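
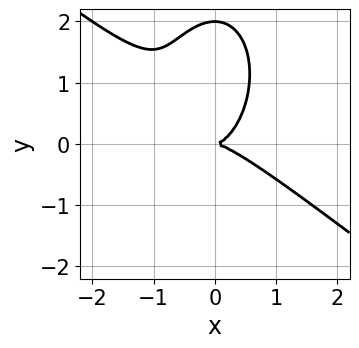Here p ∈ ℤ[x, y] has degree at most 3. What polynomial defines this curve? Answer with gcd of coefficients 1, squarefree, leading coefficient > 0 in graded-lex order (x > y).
First, the degree is 3 — a generic line meets the curve in up to 3 points.
Next, checking where it meets the axes: the y-axis gridline crossings are at y ∈ {0, 2}; it meets the x-axis at x = 0 (among the integer gridlines).
Finally, assembling these constraints gives the stated polynomial.

2*x^3 + 2*x^2*y + y^3 - 2*y^2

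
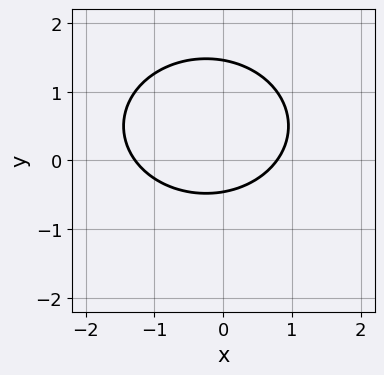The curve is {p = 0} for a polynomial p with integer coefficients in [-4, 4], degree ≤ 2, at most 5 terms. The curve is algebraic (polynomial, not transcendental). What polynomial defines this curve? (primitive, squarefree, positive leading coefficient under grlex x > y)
(a) The degree is 2 — no degree-1 curve has this shape.
(b) The integer polynomial consistent with all of this is the stated p.

2*x^2 + 3*y^2 + x - 3*y - 2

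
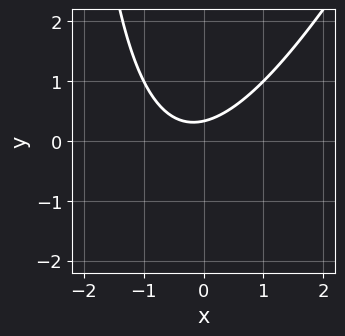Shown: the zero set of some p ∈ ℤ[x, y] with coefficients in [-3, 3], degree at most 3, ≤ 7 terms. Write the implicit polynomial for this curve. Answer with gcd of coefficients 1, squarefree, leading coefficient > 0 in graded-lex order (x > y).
deg p = 2. No degree-1 curve has this shape.
From the axis intercepts and sections: the curve avoids every integer x-axis point in the box.
The integer polynomial consistent with all of this is the stated p.

2*x^2 - x*y + x - 3*y + 1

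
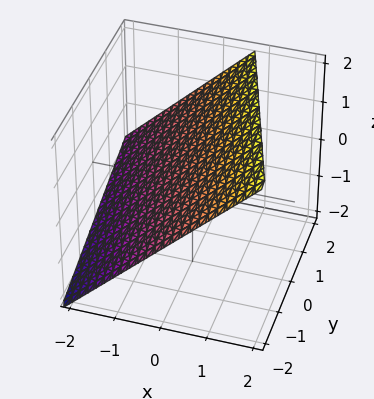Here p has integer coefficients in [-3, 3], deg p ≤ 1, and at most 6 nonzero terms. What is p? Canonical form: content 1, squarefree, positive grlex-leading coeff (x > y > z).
3*x + y - 3*z + 2

(a) The degree is 1 — every cross-section is a straight line — this is a plane.
(b) Reading off the gridlines: it crosses the y-axis at the gridline y = -2.
(c) Together with the visible shape, these determine p as stated.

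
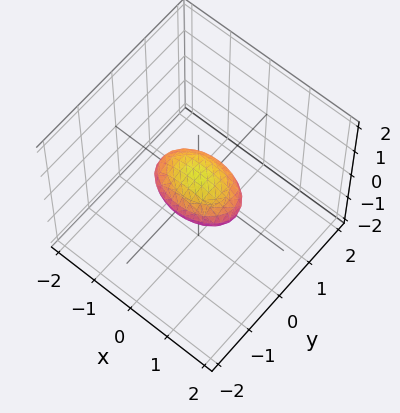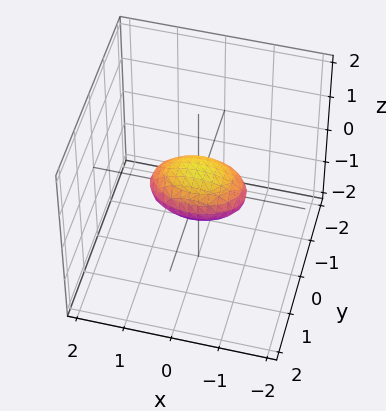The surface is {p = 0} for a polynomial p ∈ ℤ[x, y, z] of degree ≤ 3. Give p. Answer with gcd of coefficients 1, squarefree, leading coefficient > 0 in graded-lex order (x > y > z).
x^2 + 2*y^2 + 3*z^2 - 1

The degree is 2 — a closed, bounded, convex surface; a quadric.
Symmetries: the z ↦ −z reflection is a symmetry, so z appears only in even powers; mirror symmetry y ↦ −y ⇒ only even powers of y; mirror symmetry x ↦ −x ⇒ only even powers of x.
Against the integer gridlines: the x-axis gridline crossings are at x ∈ {-1, 1}.
Matching integer coefficients to the picture gives p.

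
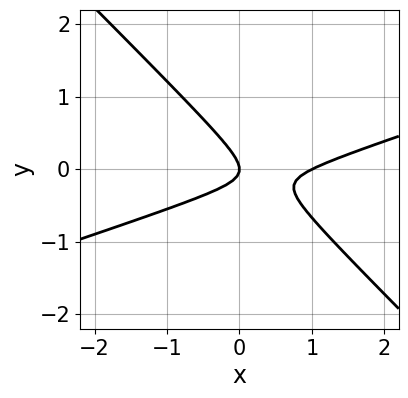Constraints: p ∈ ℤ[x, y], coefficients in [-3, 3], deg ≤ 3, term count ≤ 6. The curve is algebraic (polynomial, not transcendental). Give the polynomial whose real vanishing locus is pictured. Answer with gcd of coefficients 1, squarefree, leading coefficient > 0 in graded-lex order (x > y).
1. Degree: no degree-1 curve has this shape, so deg p = 2.
2. From the axis intercepts and sections: among the integer gridlines, it crosses the x-axis at x ∈ {0, 1}; it meets the y-axis at y = 0 (among the integer gridlines).
3. Fitting integer coefficients to these (and the overall shape) gives p.

x^2 - 2*x*y - 3*y^2 - x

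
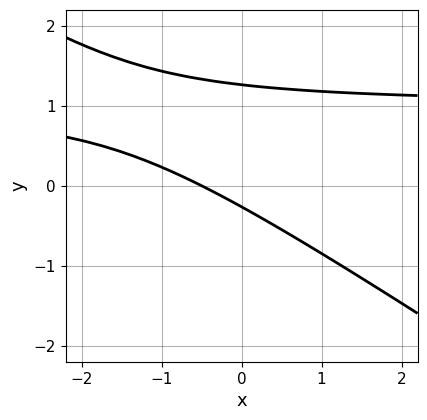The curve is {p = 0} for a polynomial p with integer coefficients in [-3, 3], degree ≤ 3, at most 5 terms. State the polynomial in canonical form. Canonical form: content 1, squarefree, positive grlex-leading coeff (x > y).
(a) Degree: the shape is more complex than any degree-1 curve, so deg p = 2.
(b) Putting this together gives p.

2*x*y + 3*y^2 - 2*x - 3*y - 1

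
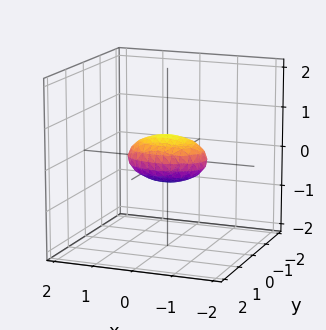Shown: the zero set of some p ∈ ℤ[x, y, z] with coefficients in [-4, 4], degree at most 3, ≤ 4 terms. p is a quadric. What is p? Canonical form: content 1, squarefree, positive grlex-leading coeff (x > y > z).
The degree is 2 — a closed, bounded, convex surface; a quadric.
Symmetries: it's symmetric under z → −z, forcing even powers of z; it's symmetric under x → −x, forcing even powers of x; mirror symmetry y ↦ −y ⇒ only even powers of y.
Observable constraints: among the integer gridlines, it crosses the x-axis at x ∈ {-1, 1}.
Assembling these constraints gives the stated polynomial.

x^2 + 2*y^2 + 3*z^2 - 1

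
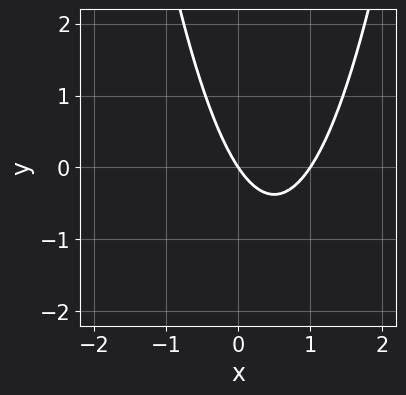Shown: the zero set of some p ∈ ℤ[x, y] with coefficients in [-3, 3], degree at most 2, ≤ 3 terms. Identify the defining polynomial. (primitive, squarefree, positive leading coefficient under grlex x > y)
3*x^2 - 3*x - 2*y

The degree is 2 — the shape is more complex than any degree-1 curve.
Checking where it meets the axes: one y-axis crossing is at y = 0; among the integer gridlines, it crosses the x-axis at x ∈ {0, 1}.
Matching integer coefficients to the picture gives p.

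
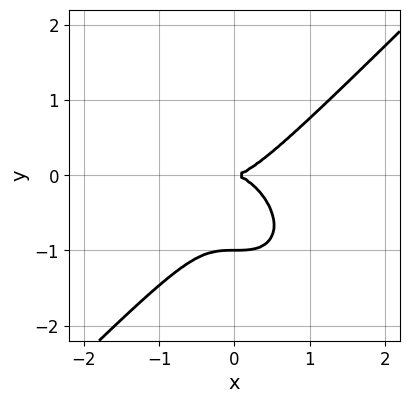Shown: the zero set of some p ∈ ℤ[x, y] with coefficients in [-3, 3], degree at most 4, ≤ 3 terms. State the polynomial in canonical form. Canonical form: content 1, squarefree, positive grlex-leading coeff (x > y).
x^3 - y^3 - y^2

Degree: the shape is more complex than any degree-2 curve, so deg p = 3.
Observable constraints: one x-axis crossing is at x = 0; the y-axis gridline crossings are at y ∈ {-1, 0}.
Assembling these constraints gives the stated polynomial.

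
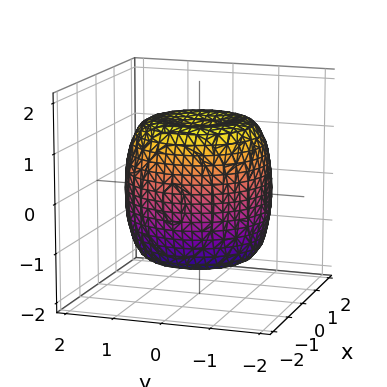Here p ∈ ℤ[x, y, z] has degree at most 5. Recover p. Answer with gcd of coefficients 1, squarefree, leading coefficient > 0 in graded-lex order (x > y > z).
First, the degree is 4 — the shape is more complex than any degree-3 surface.
Then, by symmetry, the z-axis is an axis of rotation, so x and y enter only as x² + y².
Next, reading off the gridlines: a circular section at z = 1 has radius between 1 and 2.
Finally, fitting integer coefficients to these (and the overall shape) gives p.

2*x^4 + 4*x^2*y^2 + 2*y^4 - 3*x^2 - 3*y^2 + 2*z^2 - 3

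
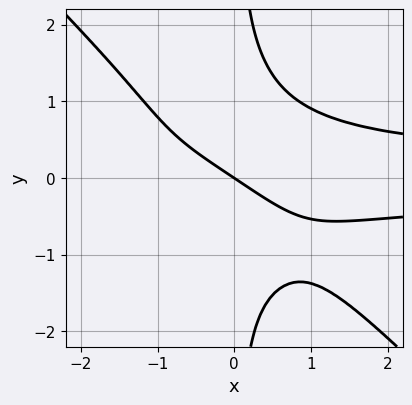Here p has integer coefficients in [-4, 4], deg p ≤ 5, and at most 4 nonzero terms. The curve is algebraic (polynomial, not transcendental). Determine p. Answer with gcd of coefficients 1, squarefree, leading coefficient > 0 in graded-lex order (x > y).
3*x^2*y^2 + 3*x*y^3 - 2*x - 3*y

First, degree: the shape is more complex than any degree-3 curve, so deg p = 4.
Next, checking where it meets the axes: it meets the y-axis at y = 0 (among the integer gridlines); one x-axis crossing is at x = 0.
Finally, the integer polynomial consistent with all of this is the stated p.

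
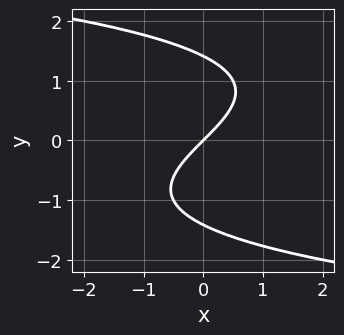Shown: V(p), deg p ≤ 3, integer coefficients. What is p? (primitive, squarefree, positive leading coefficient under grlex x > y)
The degree is 3 — a generic line meets the curve in up to 3 points.
Reading off the gridlines: it meets the x-axis at x = 0 (among the integer gridlines); it crosses the y-axis at the gridline y = 0.
Fitting integer coefficients to these (and the overall shape) gives p.

y^3 + 2*x - 2*y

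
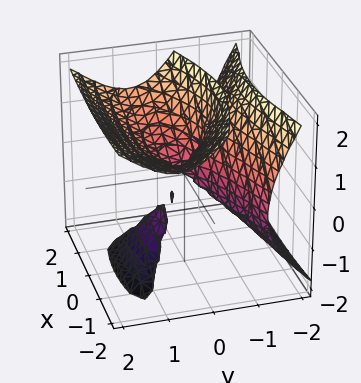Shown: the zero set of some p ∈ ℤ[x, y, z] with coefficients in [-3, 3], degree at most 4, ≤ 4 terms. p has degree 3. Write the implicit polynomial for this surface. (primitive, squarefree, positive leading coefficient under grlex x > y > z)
I count 2 distinct pieces.
Degree: the shape is more complex than any degree-2 surface, so deg p = 3.
Checking where it meets the axes: one z-axis crossing is at z = 0; one y-axis crossing is at y = 0; it meets the x-axis at x = 0 (among the integer gridlines).
Fitting integer coefficients to these (and the overall shape) gives p.

3*y^3 - 3*y*z^2 - z^3 + x^2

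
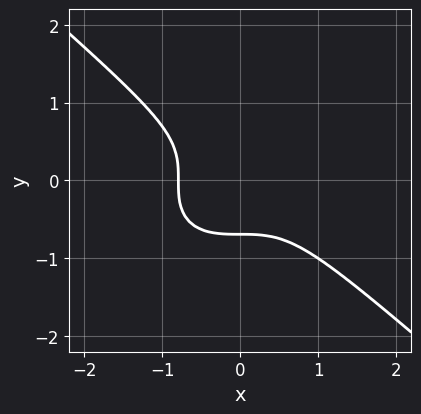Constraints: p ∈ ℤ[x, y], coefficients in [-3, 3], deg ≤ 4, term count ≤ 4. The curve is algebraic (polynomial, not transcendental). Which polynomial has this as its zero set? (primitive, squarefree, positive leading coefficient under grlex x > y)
(a) The degree is 3 — no degree-2 curve has this shape.
(b) The integer polynomial consistent with all of this is the stated p.

2*x^3 + 3*y^3 + 1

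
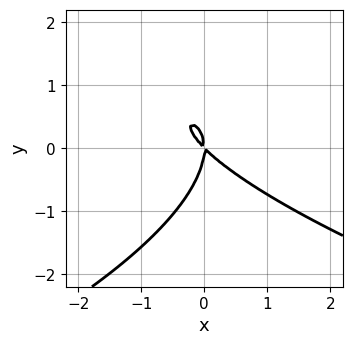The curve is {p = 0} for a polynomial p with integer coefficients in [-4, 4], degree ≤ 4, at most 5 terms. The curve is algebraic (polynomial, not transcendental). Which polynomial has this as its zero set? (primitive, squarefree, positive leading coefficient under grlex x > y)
1. The degree is 3 — the shape is more complex than any degree-2 curve.
2. Reading off the gridlines: one x-axis crossing is at x = 0; one y-axis crossing is at y = 0.
3. Solving for integer coefficients yields p as stated.

2*y^3 + 3*x^2 + 3*x*y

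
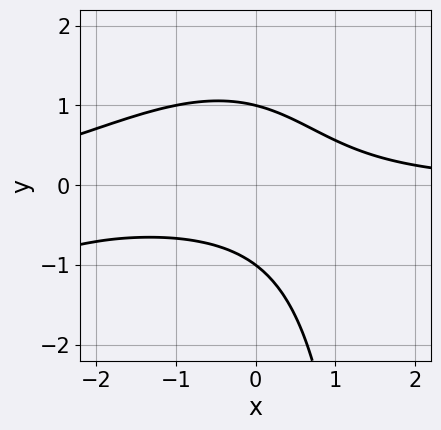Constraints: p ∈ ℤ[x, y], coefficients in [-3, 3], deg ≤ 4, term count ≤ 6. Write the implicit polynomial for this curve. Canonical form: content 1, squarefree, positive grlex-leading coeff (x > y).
x^2*y - x*y^2 + 2*x*y + 2*y^2 - 2

First, the degree is 3 — no degree-2 curve has this shape.
Then, from the visible intercepts: among the integer gridlines, it crosses the y-axis at y ∈ {-1, 1}; it misses every integer gridline on the x-axis.
Finally, together with the visible shape, these determine p as stated.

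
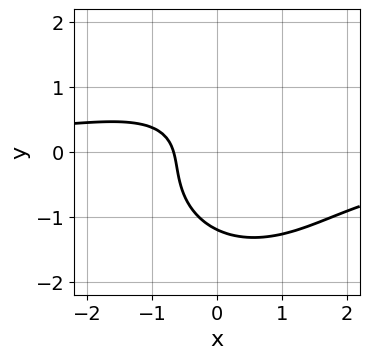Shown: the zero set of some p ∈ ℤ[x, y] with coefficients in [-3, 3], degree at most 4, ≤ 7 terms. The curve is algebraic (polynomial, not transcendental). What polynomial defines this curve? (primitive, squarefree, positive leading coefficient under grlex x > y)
(a) deg p = 3. No degree-2 curve has this shape.
(b) The integer polynomial consistent with all of this is the stated p.

2*x^2*y + 2*y^3 + y^2 + 3*x + 2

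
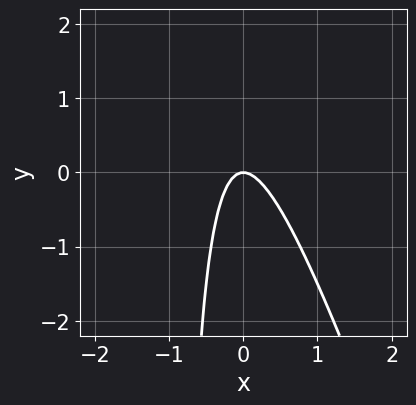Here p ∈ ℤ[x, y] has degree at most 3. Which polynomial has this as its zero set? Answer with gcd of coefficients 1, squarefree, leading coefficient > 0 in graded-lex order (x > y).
3*x^2 + x*y + y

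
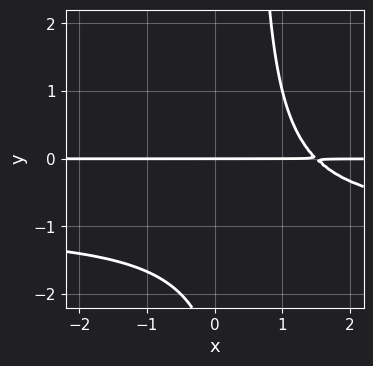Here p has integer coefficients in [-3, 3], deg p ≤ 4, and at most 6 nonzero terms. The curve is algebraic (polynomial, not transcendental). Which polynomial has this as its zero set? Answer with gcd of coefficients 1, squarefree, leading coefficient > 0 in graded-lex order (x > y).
2*x*y^2 + 2*x*y - y^2 - 3*y

1. Degree: a generic line meets the curve in up to 3 points, so deg p = 3.
2. Reading off the gridlines: every point of the x-axis in the box is on the curve; it meets the y-axis at y = 0 (among the integer gridlines).
3. Putting this together gives p.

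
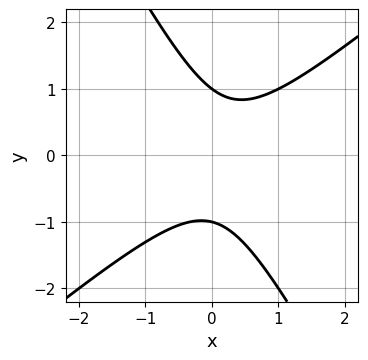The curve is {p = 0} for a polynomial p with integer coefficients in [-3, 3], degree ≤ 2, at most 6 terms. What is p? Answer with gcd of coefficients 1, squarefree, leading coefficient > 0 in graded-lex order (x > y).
3*x^2 - 2*x*y - 2*y^2 - x + 2

1. The degree is 2 — no degree-1 curve has this shape.
2. Observable constraints: it misses every integer gridline on the x-axis; among the integer gridlines, it crosses the y-axis at y ∈ {-1, 1}.
3. The integer polynomial consistent with all of this is the stated p.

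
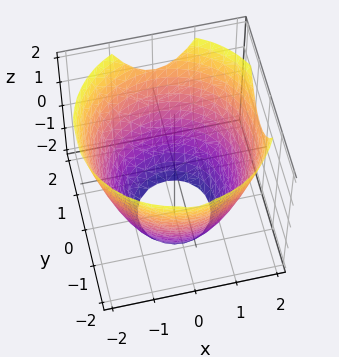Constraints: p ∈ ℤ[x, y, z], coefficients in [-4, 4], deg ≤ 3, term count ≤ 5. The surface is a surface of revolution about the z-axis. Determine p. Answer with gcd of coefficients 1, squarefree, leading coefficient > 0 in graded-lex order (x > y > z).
1. Degree: the shape is more complex than any degree-1 surface, so deg p = 2.
2. Symmetries: the z-axis is an axis of rotation, so x and y enter only as x² + y².
3. Against the integer gridlines: it misses every integer gridline on the z-axis; a circular section at z = -2 has radius exactly 1.
4. Fitting integer coefficients to these (and the overall shape) gives p.

x^2 + y^2 - z - 3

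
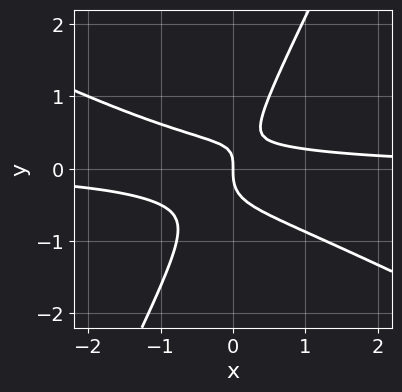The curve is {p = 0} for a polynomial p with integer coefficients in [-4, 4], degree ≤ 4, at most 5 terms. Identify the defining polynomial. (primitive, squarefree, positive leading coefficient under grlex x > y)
1. deg p = 3. A generic line meets the curve in up to 3 points.
2. Against the integer gridlines: one y-axis crossing is at y = 0; one x-axis crossing is at x = 0.
3. Putting this together gives p.

2*x^2*y + 3*x*y^2 - 2*y^3 + x*y - x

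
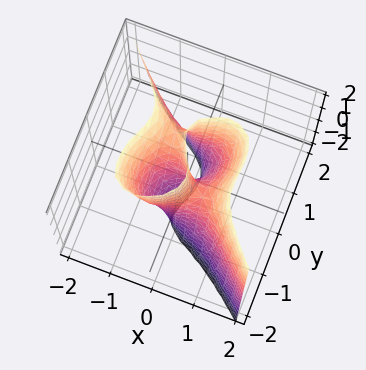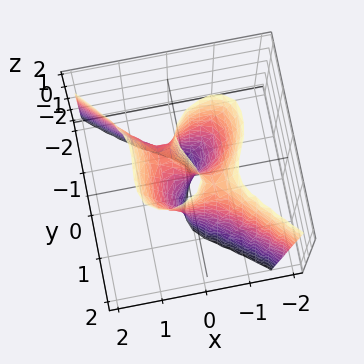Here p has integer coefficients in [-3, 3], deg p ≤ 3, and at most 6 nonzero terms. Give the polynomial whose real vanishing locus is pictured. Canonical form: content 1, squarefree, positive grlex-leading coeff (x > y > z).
3*x^3 + 3*y^3 + x*y - 2*x*z - 2*y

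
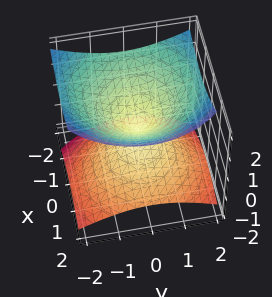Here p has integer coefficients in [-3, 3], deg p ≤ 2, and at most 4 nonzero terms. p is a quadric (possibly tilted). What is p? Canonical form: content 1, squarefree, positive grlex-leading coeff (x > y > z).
First, I count 2 distinct pieces. They look like related sheets of one shape, so recover p as a whole.
Then, deg p = 2. No degree-1 surface has this shape.
Then, observable constraints: it meets the x-axis at x = 0 (among the integer gridlines); it meets the y-axis at y = 0 (among the integer gridlines).
Finally, these observations pin down the coefficients.

x^2 + x*z + y^2 - 2*z^2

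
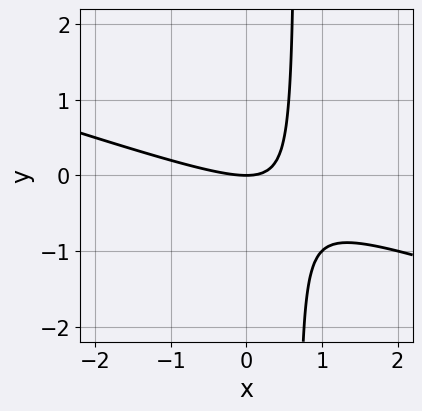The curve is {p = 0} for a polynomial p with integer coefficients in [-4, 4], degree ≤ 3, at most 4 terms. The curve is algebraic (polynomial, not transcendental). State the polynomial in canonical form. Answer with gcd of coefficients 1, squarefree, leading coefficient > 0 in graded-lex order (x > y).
Degree: no degree-1 curve has this shape, so deg p = 2.
Against the integer gridlines: it meets the y-axis at y = 0 (among the integer gridlines); it crosses the x-axis at the gridline x = 0.
Fitting integer coefficients to these (and the overall shape) gives p.

x^2 + 3*x*y - 2*y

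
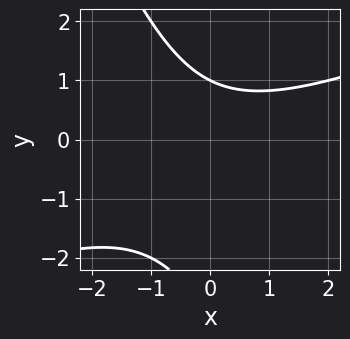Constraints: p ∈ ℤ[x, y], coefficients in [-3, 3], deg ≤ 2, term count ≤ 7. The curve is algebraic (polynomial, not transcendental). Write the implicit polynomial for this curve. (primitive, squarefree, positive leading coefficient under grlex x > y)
1. deg p = 2. The shape is more complex than any degree-1 curve.
2. Reading off the gridlines: one y-axis crossing is at y = 1; it misses every integer gridline on the x-axis.
3. Putting this together gives p.

x^2 - 2*x*y - y^2 - 2*y + 3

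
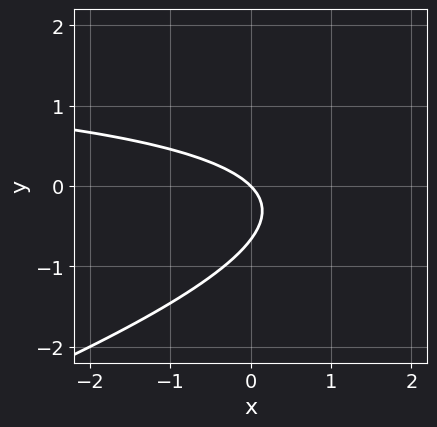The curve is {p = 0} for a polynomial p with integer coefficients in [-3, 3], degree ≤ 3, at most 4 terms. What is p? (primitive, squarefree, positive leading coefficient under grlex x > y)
x*y - 3*y^2 - 2*x - 2*y

The degree is 2 — a generic line meets the curve in up to 2 points.
Against the integer gridlines: one y-axis crossing is at y = 0; one x-axis crossing is at x = 0.
Fitting integer coefficients to these (and the overall shape) gives p.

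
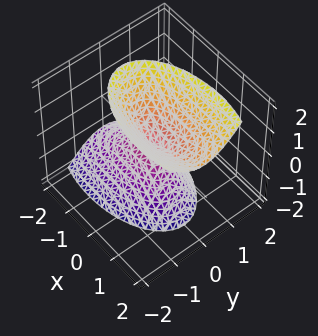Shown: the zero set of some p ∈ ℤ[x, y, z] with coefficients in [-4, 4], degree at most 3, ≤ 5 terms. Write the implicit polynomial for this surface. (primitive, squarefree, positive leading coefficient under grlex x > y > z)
First, the picture has 2 separate pieces.
Next, the degree is 2 — the shape is more complex than any degree-1 surface.
Then, observable constraints: it meets the y-axis at y = 0 (among the integer gridlines); it crosses the x-axis at the gridline x = 0.
Finally, together with the visible shape, these determine p as stated.

x^2 - x*z + 3*y^2 - z^2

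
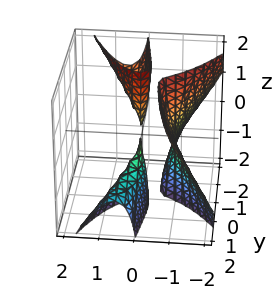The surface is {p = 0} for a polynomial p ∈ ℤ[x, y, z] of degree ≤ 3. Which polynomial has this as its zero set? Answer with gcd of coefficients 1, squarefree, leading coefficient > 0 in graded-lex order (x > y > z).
The picture has 3 separate pieces.
Degree: the shape is more complex than any degree-2 surface, so deg p = 3.
Against the integer gridlines: the visible z-axis segment lies entirely on the surface; one x-axis crossing is at x = -1.
Fitting integer coefficients to these (and the overall shape) gives p.

3*x^3 + 3*x*y*z + 3*x^2 + y^2 + y*z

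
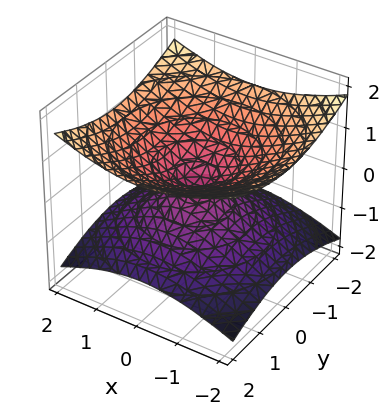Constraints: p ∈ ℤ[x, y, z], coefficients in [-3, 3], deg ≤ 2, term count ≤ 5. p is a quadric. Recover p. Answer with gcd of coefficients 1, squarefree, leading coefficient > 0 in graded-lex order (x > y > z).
x^2 + y^2 - 3*z^2

1. Degree: two nappes meeting at a single point; a quadric, so deg p = 2.
2. Symmetries: rotational symmetry about the z-axis ⇒ p depends on x, y only through x² + y²; mirror symmetry z ↦ −z ⇒ only even powers of z.
3. Against the integer gridlines: a circular section at z = -1 has radius between 1 and 2; one x-axis crossing is at x = 0; it meets the y-axis at y = 0 (among the integer gridlines); one z-axis crossing is at z = 0.
4. The integer polynomial consistent with all of this is the stated p.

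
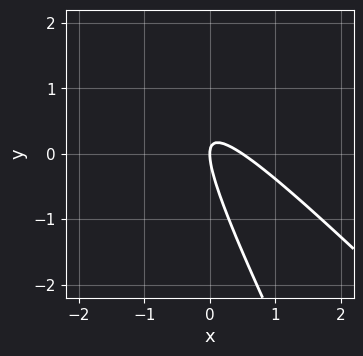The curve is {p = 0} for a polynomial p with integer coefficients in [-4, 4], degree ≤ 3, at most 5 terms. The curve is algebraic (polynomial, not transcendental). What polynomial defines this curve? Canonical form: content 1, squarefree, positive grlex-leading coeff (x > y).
2*x^2 + 3*x*y + y^2 - x

First, deg p = 2. A generic line meets the curve in up to 2 points.
Next, from the visible intercepts: it meets the y-axis at y = 0 (among the integer gridlines); one x-axis crossing is at x = 0.
Finally, matching integer coefficients to the picture gives p.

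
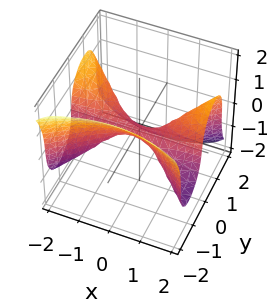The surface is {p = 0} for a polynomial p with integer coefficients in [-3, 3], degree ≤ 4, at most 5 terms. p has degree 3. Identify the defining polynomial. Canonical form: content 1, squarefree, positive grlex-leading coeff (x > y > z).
2*x^2*y - 3*y^3 - 2*z^3 - z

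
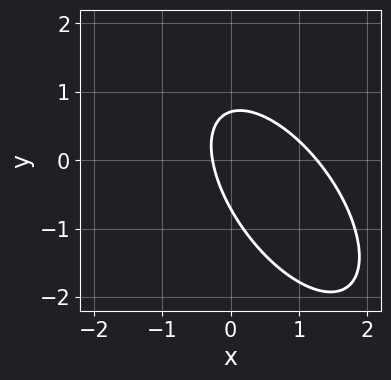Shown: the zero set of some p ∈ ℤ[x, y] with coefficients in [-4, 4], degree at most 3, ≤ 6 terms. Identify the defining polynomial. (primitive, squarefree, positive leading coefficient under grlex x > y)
First, deg p = 2.
Finally, solving for integer coefficients yields p as stated.

3*x^2 + 3*x*y + 2*y^2 - 3*x - 1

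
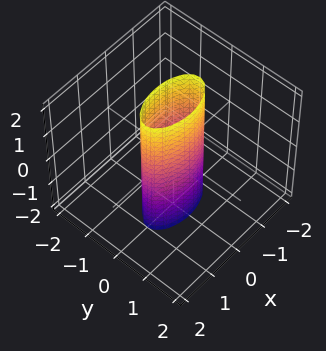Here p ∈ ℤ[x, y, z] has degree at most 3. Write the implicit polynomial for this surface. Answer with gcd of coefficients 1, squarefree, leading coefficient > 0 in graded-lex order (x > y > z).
x^2 + 3*y^2 - 1

(a) Degree: a cylinder; a quadric, so deg p = 2.
(b) Symmetries: it's symmetric under x → −x, forcing even powers of x; the z ↦ −z reflection is a symmetry, so z appears only in even powers; it's symmetric under y → −y, forcing even powers of y.
(c) Reading off the gridlines: among the integer gridlines, it crosses the x-axis at x ∈ {-1, 1}; it misses every integer gridline on the z-axis.
(d) Together with the visible shape, these determine p as stated.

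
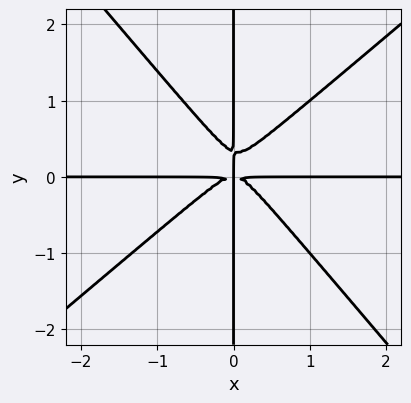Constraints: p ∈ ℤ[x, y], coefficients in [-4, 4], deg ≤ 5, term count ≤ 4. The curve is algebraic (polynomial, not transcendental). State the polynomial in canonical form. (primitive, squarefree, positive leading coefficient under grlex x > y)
(a) The degree is 4 — a generic line meets the curve in up to 4 points.
(b) Checking where it meets the axes: every point of the x-axis in the box is on the curve; every point of the y-axis in the box is on the curve.
(c) Assembling these constraints gives the stated polynomial.

3*x^3*y - x^2*y^2 - 3*x*y^3 + x*y^2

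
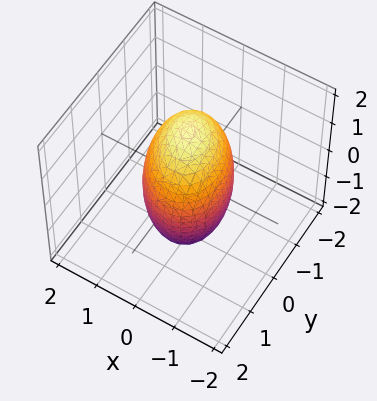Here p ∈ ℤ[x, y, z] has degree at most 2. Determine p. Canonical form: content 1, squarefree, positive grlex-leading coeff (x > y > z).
3*x^2 + x*y + 2*y^2 + z^2 - 3

1. The degree is 2 — the shape is more complex than any degree-1 surface.
2. From the visible intercepts: the x-axis gridline crossings are at x ∈ {-1, 1}.
3. The integer polynomial consistent with all of this is the stated p.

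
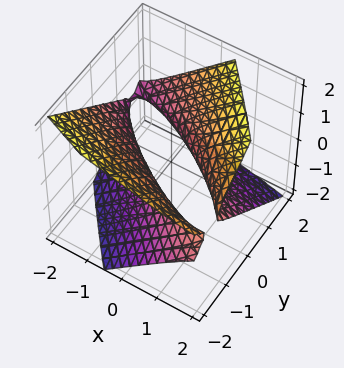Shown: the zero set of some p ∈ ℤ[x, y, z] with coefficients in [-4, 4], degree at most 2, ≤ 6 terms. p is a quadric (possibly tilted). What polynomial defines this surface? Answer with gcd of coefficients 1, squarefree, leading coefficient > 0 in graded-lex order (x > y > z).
x^2 + 3*x*y + 2*x*z + 2*y^2 - 3*z^2 - 1

deg p = 2. A generic line meets the surface in up to 2 points.
From the visible intercepts: the x-axis gridline crossings are at x ∈ {-1, 1}; the surface avoids every integer z-axis point in the box.
Fitting integer coefficients to these (and the overall shape) gives p.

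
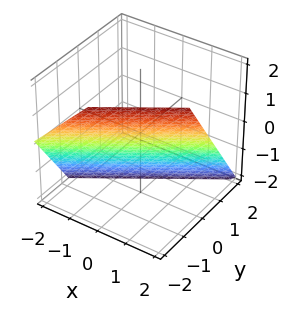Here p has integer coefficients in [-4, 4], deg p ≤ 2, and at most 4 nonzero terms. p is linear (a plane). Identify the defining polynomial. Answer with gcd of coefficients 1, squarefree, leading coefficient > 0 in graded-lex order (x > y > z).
2*x - 3*y - 2*z - 2

1. Degree: every cross-section is a straight line — this is a plane, so deg p = 1.
2. Observable constraints: one x-axis crossing is at x = 1; it crosses the z-axis at the gridline z = -1.
3. These observations pin down the coefficients.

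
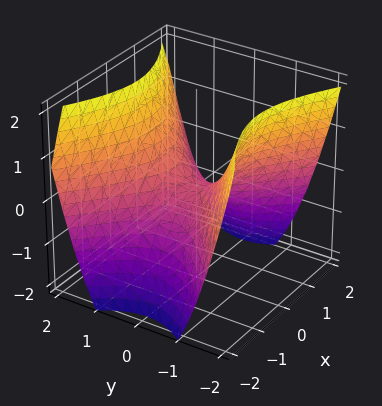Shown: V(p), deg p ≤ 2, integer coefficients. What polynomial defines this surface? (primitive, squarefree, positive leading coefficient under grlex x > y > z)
(a) deg p = 2.
(b) Symmetries: the y ↦ −y reflection is a symmetry, so y appears only in even powers; the x ↦ −x reflection is a symmetry, so x appears only in even powers.
(c) Reading off the gridlines: it crosses the z-axis at the gridline z = 0; one y-axis crossing is at y = 0; it crosses the x-axis at the gridline x = 0.
(d) The integer polynomial consistent with all of this is the stated p.

2*x^2 - 3*y^2 + 3*z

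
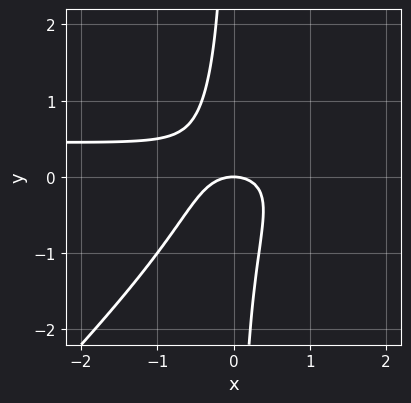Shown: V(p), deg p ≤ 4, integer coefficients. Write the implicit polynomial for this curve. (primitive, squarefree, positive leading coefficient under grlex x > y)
2*x^2*y - 2*x*y^2 - x^2 - y

First, deg p = 3.
Next, against the integer gridlines: one y-axis crossing is at y = 0; one x-axis crossing is at x = 0.
Finally, the integer polynomial consistent with all of this is the stated p.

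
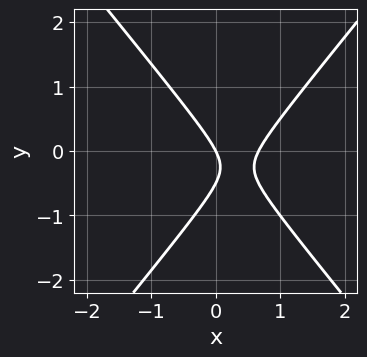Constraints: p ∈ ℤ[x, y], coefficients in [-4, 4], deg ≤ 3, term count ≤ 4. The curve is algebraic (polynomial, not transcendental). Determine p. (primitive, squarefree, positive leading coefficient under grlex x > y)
3*x^2 - 2*y^2 - 2*x - y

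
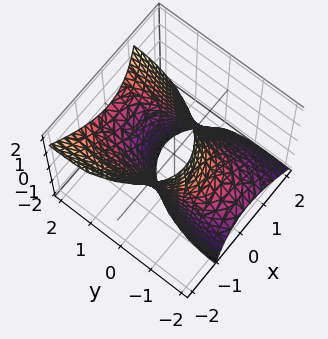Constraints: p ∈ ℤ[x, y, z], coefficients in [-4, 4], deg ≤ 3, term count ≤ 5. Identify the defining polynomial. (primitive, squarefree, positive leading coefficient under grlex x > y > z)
deg p = 2. No degree-1 surface has this shape.
Checking where it meets the axes: the surface avoids every integer z-axis point in the box; among the integer gridlines, it crosses the x-axis at x ∈ {-1, 1}.
The integer polynomial consistent with all of this is the stated p.

3*x^2 + 2*x*z + y^2 - 2*y*z - 3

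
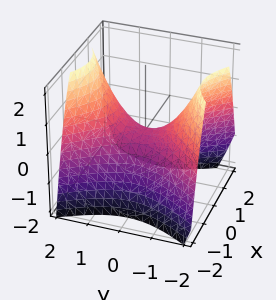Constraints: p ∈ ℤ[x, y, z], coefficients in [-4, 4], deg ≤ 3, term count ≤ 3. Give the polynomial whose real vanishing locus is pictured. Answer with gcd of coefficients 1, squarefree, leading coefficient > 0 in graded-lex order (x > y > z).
1. deg p = 2. A saddle surface; a quadric.
2. Symmetries: mirror symmetry x ↦ −x ⇒ only even powers of x; the y ↦ −y reflection is a symmetry, so y appears only in even powers.
3. Observable constraints: one y-axis crossing is at y = 0; it meets the x-axis at x = 0 (among the integer gridlines); one z-axis crossing is at z = 0.
4. Putting this together gives p.

3*x^2 - 2*y^2 + 3*z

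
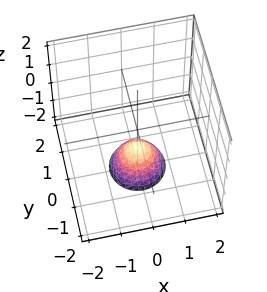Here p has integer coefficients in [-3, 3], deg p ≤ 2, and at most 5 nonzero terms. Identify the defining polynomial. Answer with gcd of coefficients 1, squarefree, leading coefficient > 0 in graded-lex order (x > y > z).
3*x^2 + 3*y^2 + 2*z + 2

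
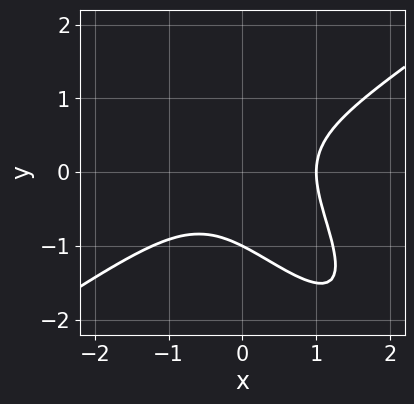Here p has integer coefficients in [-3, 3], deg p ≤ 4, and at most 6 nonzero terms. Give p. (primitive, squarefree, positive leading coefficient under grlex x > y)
2*x^3 - 3*x*y^2 - 2*y^3 - 2

1. The degree is 3 — no degree-2 curve has this shape.
2. Against the integer gridlines: one y-axis crossing is at y = -1; it meets the x-axis at x = 1 (among the integer gridlines).
3. Fitting integer coefficients to these (and the overall shape) gives p.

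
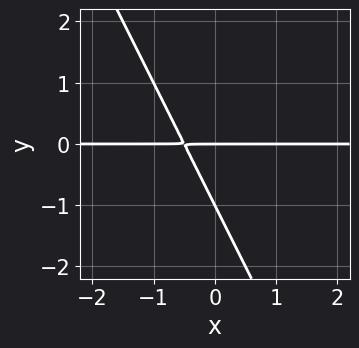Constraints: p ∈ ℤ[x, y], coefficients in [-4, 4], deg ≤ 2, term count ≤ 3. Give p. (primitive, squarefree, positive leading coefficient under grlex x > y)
deg p = 2.
Against the integer gridlines: every point of the x-axis in the box is on the curve; among the integer gridlines, it crosses the y-axis at y ∈ {-1, 0}.
Matching integer coefficients to the picture gives p.

2*x*y + y^2 + y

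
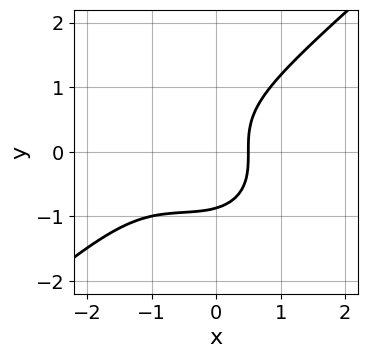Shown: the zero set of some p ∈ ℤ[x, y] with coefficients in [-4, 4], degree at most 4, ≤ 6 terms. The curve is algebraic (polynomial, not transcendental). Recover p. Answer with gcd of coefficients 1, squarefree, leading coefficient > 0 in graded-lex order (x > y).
First, the degree is 3 — a generic line meets the curve in up to 3 points.
Finally, solving for integer coefficients yields p as stated.

2*x^3 - 3*y^3 + 3*x^2 + 2*x - 2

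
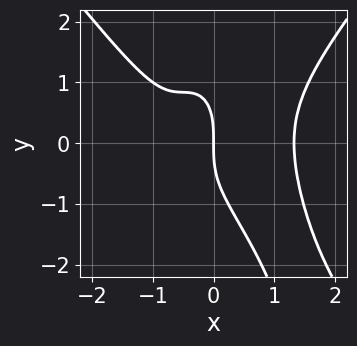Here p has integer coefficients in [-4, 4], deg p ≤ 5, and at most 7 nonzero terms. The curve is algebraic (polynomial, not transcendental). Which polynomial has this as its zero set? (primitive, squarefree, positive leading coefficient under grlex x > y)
3*x^4 - 2*x^2*y^2 - y^3 - 3*x^2 - 3*x

The degree is 4 — the shape is more complex than any degree-3 curve.
Against the integer gridlines: it crosses the y-axis at the gridline y = 0; it crosses the x-axis at the gridline x = 0.
Fitting integer coefficients to these (and the overall shape) gives p.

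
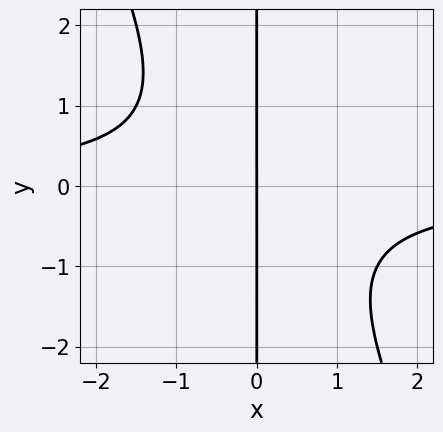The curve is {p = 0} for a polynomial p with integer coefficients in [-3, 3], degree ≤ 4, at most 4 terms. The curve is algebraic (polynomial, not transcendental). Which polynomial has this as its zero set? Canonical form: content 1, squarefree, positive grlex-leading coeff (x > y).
The degree is 3 — a generic line meets the curve in up to 3 points.
Against the integer gridlines: one x-axis crossing is at x = 0; every point of the y-axis in the box is on the curve.
These observations pin down the coefficients.

2*x^2*y + x*y^2 + 2*x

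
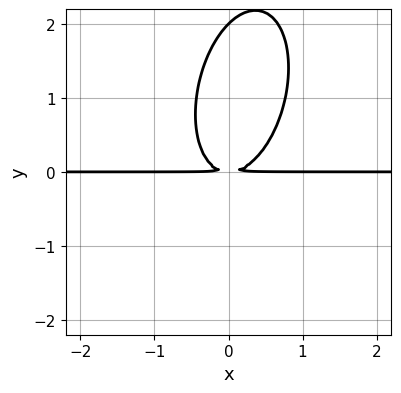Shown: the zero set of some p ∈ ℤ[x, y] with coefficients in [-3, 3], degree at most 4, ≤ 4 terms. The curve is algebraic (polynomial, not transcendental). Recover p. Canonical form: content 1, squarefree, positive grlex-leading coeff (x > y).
3*x^2*y - x*y^2 + y^3 - 2*y^2

First, deg p = 3. The shape is more complex than any degree-2 curve.
Then, reading off the gridlines: it meets the y-axis at y = 2 (among the integer gridlines); the visible x-axis segment lies entirely on the curve.
Finally, the integer polynomial consistent with all of this is the stated p.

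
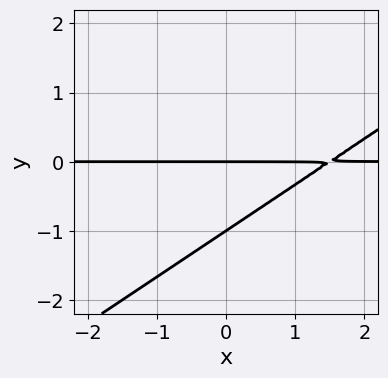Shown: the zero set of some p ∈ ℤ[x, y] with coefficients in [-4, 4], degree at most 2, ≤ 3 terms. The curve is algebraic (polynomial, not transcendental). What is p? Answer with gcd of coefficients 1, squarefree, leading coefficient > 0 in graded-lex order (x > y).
2*x*y - 3*y^2 - 3*y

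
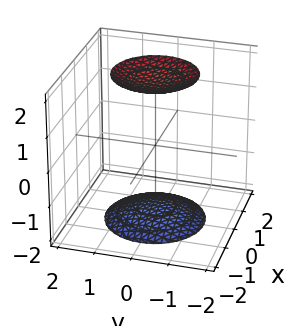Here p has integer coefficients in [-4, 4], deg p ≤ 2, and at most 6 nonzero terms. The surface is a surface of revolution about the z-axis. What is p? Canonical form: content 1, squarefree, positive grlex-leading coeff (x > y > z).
x^2 + y^2 - z^2 + 3

The picture has 2 separate pieces. They look like related sheets of one shape, so recover p as a whole.
Degree: a generic line meets the surface in up to 2 points, so deg p = 2.
By symmetry, every cross-section ⟂ z is a circle, so x, y appear only via x² + y².
From the visible intercepts: the surface avoids every integer y-axis point in the box; it misses every integer gridline on the x-axis; a circular section at z = -2 has radius exactly 1.
Fitting integer coefficients to these (and the overall shape) gives p.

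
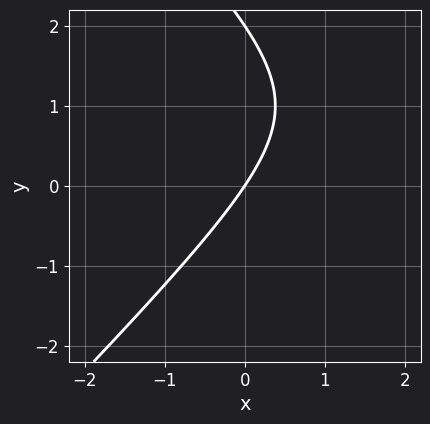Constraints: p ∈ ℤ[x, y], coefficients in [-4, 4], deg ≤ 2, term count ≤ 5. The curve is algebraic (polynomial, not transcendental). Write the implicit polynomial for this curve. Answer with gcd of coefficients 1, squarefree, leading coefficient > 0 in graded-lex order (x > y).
x^2 - y^2 - 3*x + 2*y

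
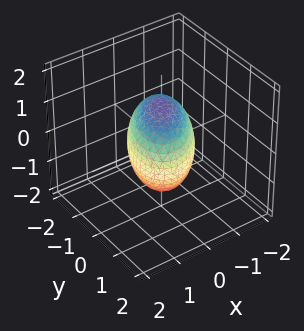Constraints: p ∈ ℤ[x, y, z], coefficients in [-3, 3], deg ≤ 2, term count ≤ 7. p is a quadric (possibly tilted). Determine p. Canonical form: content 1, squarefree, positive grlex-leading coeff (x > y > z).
3*x^2 - 2*x*y + 2*y^2 + 2*z^2 - 3

1. Degree: a generic line meets the surface in up to 2 points, so deg p = 2.
2. From the axis intercepts and sections: among the integer gridlines, it crosses the x-axis at x ∈ {-1, 1}.
3. Putting this together gives p.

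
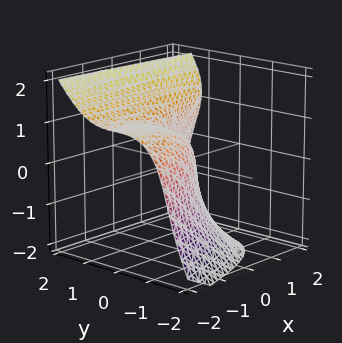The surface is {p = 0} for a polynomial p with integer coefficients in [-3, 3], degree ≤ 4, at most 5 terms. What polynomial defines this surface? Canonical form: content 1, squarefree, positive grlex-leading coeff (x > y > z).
Degree: a generic line meets the surface in up to 3 points, so deg p = 3.
From the axis intercepts and sections: one z-axis crossing is at z = 0; one y-axis crossing is at y = 0.
The integer polynomial consistent with all of this is the stated p.

2*y^3 - z^3 + 2*x*z - 3*x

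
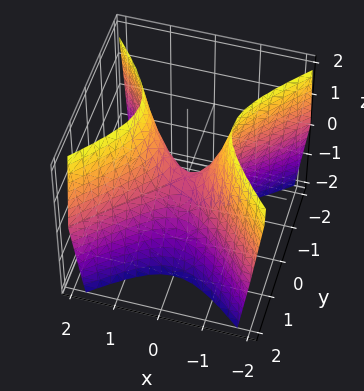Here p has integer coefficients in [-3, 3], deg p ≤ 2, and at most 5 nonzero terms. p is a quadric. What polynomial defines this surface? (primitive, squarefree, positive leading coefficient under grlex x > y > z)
(a) Degree: a saddle surface; a quadric, so deg p = 2.
(b) Symmetries: the y ↦ −y reflection is a symmetry, so y appears only in even powers; mirror symmetry x ↦ −x ⇒ only even powers of x.
(c) From the visible intercepts: it crosses the x-axis at the gridline x = 0; one z-axis crossing is at z = 0; it meets the y-axis at y = 0 (among the integer gridlines).
(d) Matching integer coefficients to the picture gives p.

2*x^2 - 2*y^2 - z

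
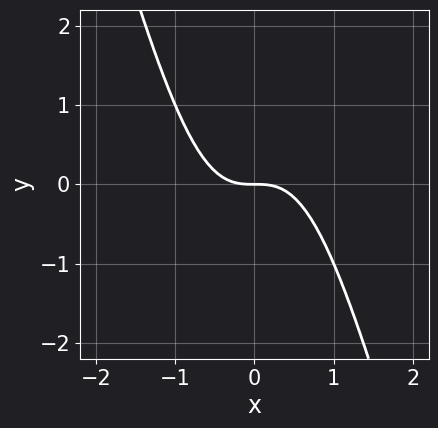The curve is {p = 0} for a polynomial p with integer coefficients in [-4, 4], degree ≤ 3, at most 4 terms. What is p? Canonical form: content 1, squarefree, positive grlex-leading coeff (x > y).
3*x^3 + x^2*y + 2*y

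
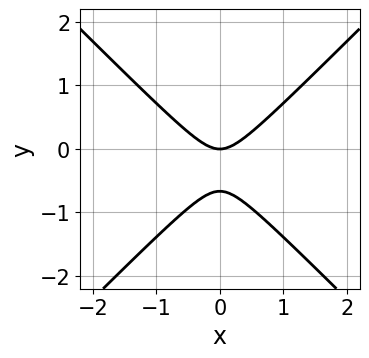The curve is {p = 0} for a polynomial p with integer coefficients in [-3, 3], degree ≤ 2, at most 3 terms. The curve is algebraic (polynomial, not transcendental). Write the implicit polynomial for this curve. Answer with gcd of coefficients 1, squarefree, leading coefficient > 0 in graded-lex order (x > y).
(a) The degree is 2 — a generic line meets the curve in up to 2 points.
(b) Symmetries: the x ↦ −x reflection is a symmetry, so x appears only in even powers.
(c) Against the integer gridlines: it crosses the y-axis at the gridline y = 0; it crosses the x-axis at the gridline x = 0.
(d) Together with the visible shape, these determine p as stated.

3*x^2 - 3*y^2 - 2*y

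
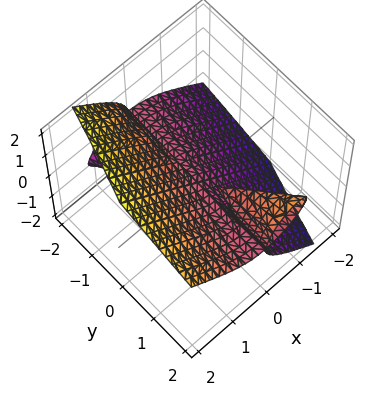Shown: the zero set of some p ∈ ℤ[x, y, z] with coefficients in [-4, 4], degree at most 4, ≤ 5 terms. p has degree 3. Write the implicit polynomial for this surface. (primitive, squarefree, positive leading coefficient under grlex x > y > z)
x^3 - x*y*z - z^3

First, there are 3 components. Treating them together as one polynomial.
Next, degree: a generic line meets the surface in up to 3 points, so deg p = 3.
Then, from the axis intercepts and sections: every point of the y-axis in the box is on the surface; it crosses the x-axis at the gridline x = 0; it crosses the z-axis at the gridline z = 0.
Finally, these observations pin down the coefficients.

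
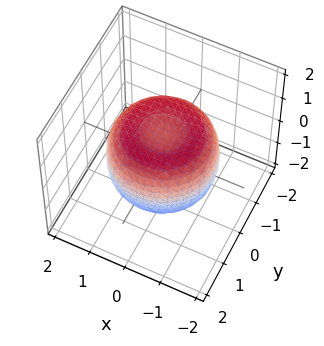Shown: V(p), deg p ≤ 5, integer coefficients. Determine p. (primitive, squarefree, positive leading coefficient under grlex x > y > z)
First, deg p = 4.
Then, symmetries: every cross-section ⟂ z is a circle, so x, y appear only via x² + y².
Next, checking where it meets the axes: a circular section at z = 1 has radius between 0 and 1.
Finally, matching integer coefficients to the picture gives p.

2*x^4 + 4*x^2*y^2 + 2*y^4 - 3*x^2 - 3*y^2 + 3*z^2 - 2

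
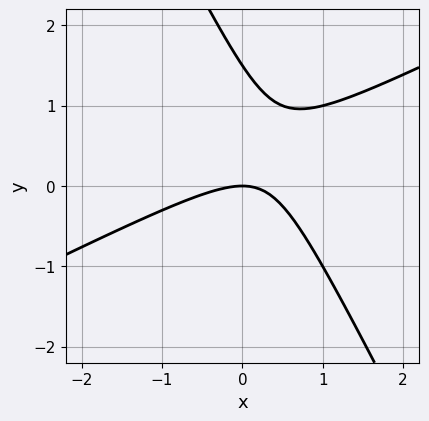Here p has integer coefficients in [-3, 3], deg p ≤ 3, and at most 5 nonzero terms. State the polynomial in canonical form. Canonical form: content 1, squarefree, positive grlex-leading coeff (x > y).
1. deg p = 2.
2. Reading off the gridlines: it crosses the x-axis at the gridline x = 0; one y-axis crossing is at y = 0.
3. Matching integer coefficients to the picture gives p.

2*x^2 - 3*x*y - 2*y^2 + 3*y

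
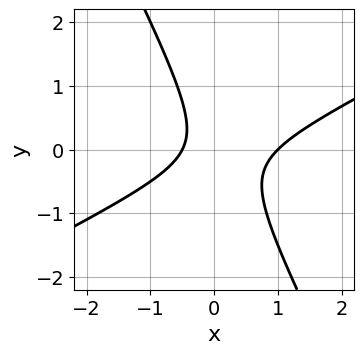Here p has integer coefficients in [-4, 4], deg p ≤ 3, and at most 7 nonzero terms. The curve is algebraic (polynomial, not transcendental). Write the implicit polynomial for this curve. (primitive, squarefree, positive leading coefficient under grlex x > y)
(a) Degree: no degree-1 curve has this shape, so deg p = 2.
(b) Reading off the gridlines: no y-intercept at any integer in the box; it crosses the x-axis at the gridline x = 1.
(c) Putting this together gives p.

2*x^2 - 3*x*y - 2*y^2 - x - 1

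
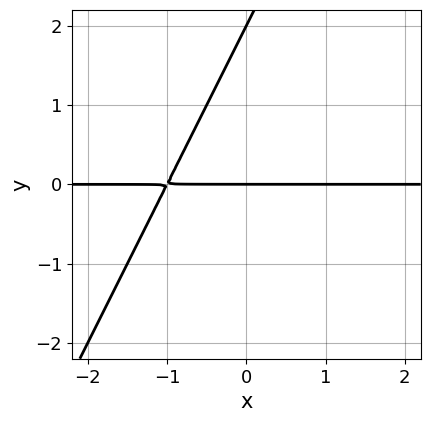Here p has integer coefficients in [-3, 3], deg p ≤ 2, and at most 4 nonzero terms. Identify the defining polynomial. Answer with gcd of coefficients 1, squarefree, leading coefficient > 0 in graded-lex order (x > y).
2*x*y - y^2 + 2*y

deg p = 2. No degree-1 curve has this shape.
From the visible intercepts: the visible x-axis segment lies entirely on the curve; among the integer gridlines, it crosses the y-axis at y ∈ {0, 2}.
Putting this together gives p.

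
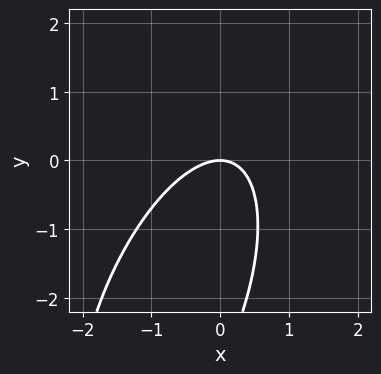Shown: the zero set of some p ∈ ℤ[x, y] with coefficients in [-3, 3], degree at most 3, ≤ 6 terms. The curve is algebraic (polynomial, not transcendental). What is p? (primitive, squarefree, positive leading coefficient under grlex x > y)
3*x^2 - 2*x*y + y^2 + 3*y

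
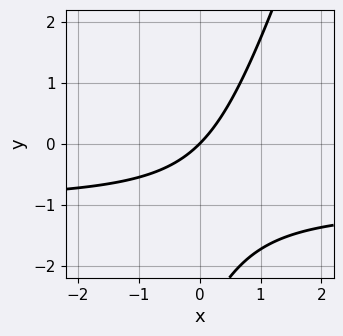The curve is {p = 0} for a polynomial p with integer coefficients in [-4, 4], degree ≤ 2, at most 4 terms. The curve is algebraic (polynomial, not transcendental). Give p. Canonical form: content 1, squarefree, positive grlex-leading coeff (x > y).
deg p = 2.
Reading off the gridlines: it meets the x-axis at x = 0 (among the integer gridlines); one y-axis crossing is at y = 0.
Matching integer coefficients to the picture gives p.

3*x*y - y^2 + 3*x - 3*y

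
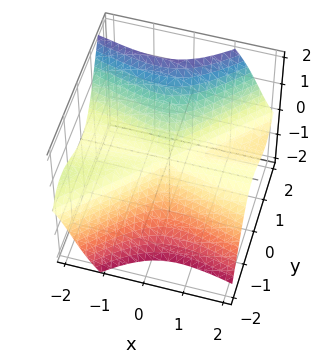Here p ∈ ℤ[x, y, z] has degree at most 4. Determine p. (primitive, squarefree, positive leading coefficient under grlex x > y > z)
Degree: a generic line meets the surface in up to 3 points, so deg p = 3.
From the visible intercepts: it crosses the z-axis at the gridline z = 0; every point of the x-axis in the box is on the surface; one y-axis crossing is at y = 0.
These observations pin down the coefficients.

2*x^2*z + 3*x*y^2 - 3*y^3 + z^3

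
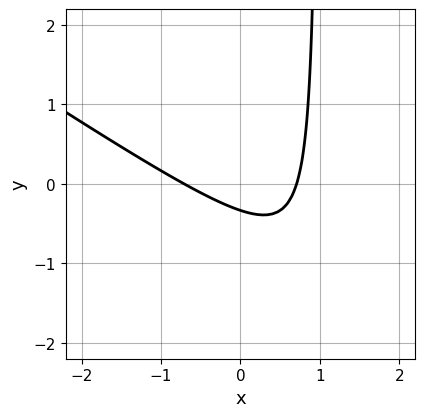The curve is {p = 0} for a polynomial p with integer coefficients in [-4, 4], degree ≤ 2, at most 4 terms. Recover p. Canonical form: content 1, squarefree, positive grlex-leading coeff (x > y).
2*x^2 + 3*x*y - 3*y - 1

deg p = 2.
Putting this together gives p.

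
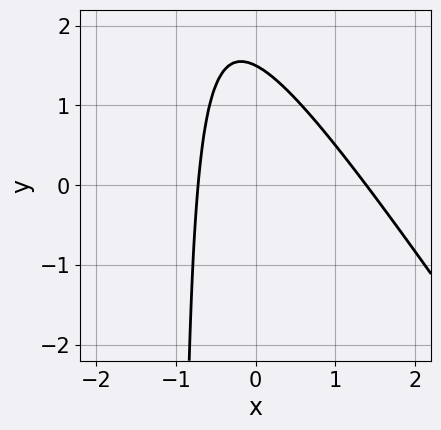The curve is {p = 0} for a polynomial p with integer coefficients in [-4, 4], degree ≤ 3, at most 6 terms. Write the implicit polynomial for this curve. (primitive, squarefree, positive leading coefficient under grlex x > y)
1. deg p = 2.
2. Solving for integer coefficients yields p as stated.

3*x^2 + 2*x*y - 2*x + 2*y - 3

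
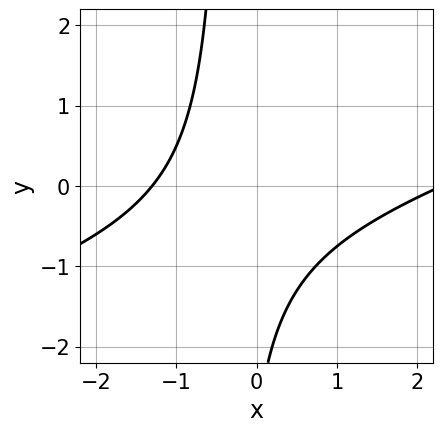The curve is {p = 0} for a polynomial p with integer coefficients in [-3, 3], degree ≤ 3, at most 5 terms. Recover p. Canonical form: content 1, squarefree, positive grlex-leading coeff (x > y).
First, deg p = 2. A generic line meets the curve in up to 2 points.
Next, checking where it meets the axes: no y-intercept at any integer in the box.
Finally, together with the visible shape, these determine p as stated.

x^2 - 3*x*y - x - y - 3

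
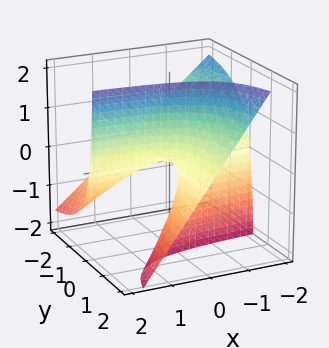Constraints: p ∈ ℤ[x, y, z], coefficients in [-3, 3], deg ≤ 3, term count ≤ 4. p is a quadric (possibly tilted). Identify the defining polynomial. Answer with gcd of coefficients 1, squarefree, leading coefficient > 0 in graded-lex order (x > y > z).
1. deg p = 2. No degree-1 surface has this shape.
2. Reading off the gridlines: the visible y-axis segment lies entirely on the surface; it meets the z-axis at z = 0 (among the integer gridlines); every point of the x-axis in the box is on the surface.
3. The integer polynomial consistent with all of this is the stated p.

2*x*y + 2*y*z - z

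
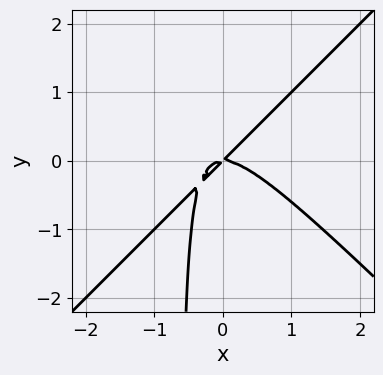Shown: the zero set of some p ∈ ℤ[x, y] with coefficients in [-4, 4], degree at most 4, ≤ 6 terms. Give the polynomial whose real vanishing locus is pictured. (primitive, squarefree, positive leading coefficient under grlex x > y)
3*x^3 - 3*x*y^2 + 2*x*y - 2*y^2

The degree is 3 — no degree-2 curve has this shape.
From the axis intercepts and sections: it meets the y-axis at y = 0 (among the integer gridlines); it crosses the x-axis at the gridline x = 0.
Fitting integer coefficients to these (and the overall shape) gives p.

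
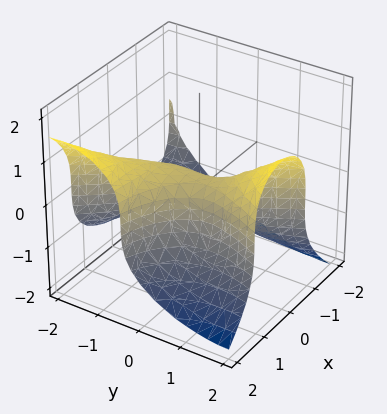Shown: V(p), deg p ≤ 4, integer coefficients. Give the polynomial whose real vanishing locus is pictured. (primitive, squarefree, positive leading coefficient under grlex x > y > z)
3*x^2*y - y^3 + 3*z^3 + 3*x^2 - 3*x

(a) The degree is 3 — a generic line meets the surface in up to 3 points.
(b) Reading off the gridlines: among the integer gridlines, it crosses the x-axis at x ∈ {0, 1}; it crosses the y-axis at the gridline y = 0; it meets the z-axis at z = 0 (among the integer gridlines).
(c) Together with the visible shape, these determine p as stated.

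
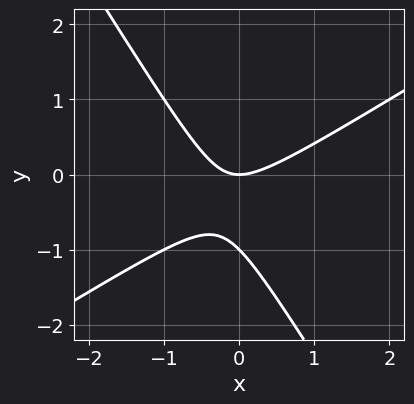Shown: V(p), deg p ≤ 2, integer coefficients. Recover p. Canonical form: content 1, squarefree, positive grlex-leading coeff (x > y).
x^2 - x*y - y^2 - y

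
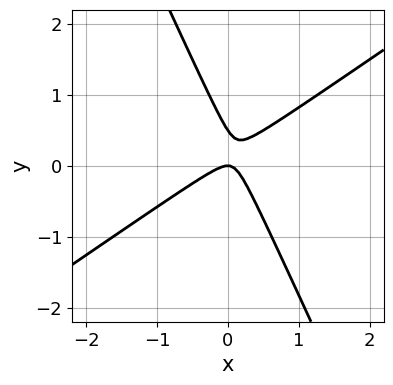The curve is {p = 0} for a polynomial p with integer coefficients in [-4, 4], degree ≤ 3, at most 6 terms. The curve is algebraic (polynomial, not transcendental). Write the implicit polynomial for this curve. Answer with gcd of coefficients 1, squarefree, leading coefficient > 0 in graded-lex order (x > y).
3*x^2 - 3*x*y - 2*y^2 + y

First, the degree is 2 — no degree-1 curve has this shape.
Then, from the axis intercepts and sections: one x-axis crossing is at x = 0; it crosses the y-axis at the gridline y = 0.
Finally, putting this together gives p.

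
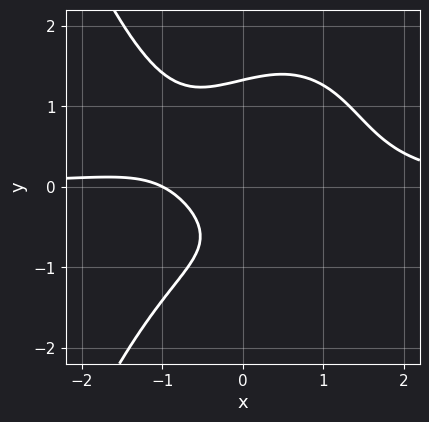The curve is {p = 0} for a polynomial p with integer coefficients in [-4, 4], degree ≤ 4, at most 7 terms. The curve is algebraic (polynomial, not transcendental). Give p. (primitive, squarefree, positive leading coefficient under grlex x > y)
x^3*y + y^3 - x - y - 1

(a) The degree is 4 — a generic line meets the curve in up to 4 points.
(b) Reading off the gridlines: one x-axis crossing is at x = -1.
(c) Putting this together gives p.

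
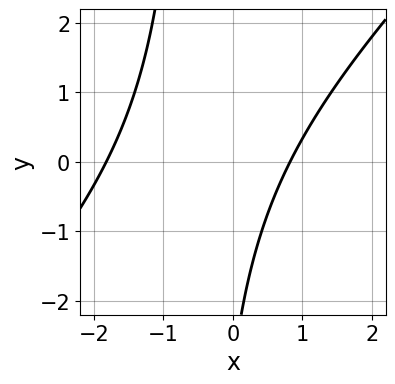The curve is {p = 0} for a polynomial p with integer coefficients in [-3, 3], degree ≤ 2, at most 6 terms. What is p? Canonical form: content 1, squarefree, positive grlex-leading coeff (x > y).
2*x^2 - 2*x*y + 2*x - y - 3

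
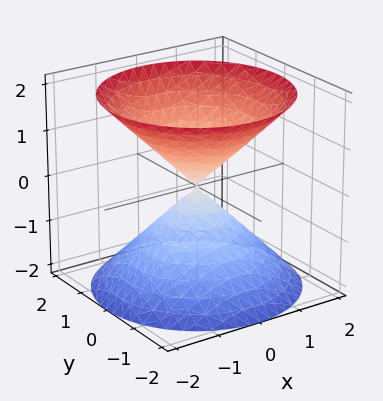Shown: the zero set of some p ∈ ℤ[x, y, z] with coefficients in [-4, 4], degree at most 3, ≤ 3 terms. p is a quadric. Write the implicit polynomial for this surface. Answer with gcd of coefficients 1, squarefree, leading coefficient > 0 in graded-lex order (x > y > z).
There are 2 components.
Degree: a double cone through the origin; a quadric, so deg p = 2.
Symmetries: it's symmetric under z → −z, forcing even powers of z; the z-axis is an axis of rotation, so x and y enter only as x² + y².
Checking where it meets the axes: it meets the y-axis at y = 0 (among the integer gridlines); one z-axis crossing is at z = 0; a circular section at z = -1 has radius exactly 1; one x-axis crossing is at x = 0.
Together with the visible shape, these determine p as stated.

x^2 + y^2 - z^2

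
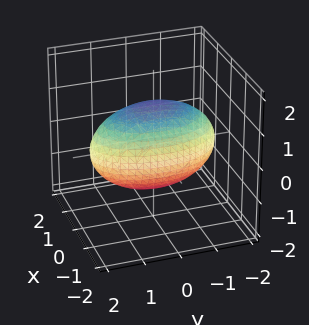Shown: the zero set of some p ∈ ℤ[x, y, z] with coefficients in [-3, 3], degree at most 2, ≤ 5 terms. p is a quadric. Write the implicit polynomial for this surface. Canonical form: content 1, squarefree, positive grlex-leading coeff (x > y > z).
First, deg p = 2.
Then, symmetries: it's symmetric under y → −y, forcing even powers of y; mirror symmetry z ↦ −z ⇒ only even powers of z; the x ↦ −x reflection is a symmetry, so x appears only in even powers.
Next, from the axis intercepts and sections: the x-axis gridline crossings are at x ∈ {-1, 1}.
Finally, putting this together gives p.

3*x^2 + y^2 + 2*z^2 - 3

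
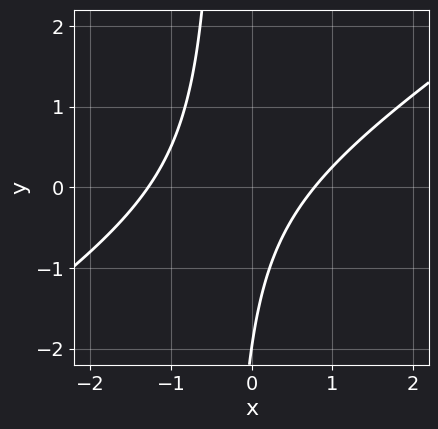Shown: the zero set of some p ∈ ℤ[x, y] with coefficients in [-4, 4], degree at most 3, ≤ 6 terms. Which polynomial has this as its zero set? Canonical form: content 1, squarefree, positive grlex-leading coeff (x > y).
1. Degree: no degree-1 curve has this shape, so deg p = 2.
2. Observable constraints: it crosses the y-axis at the gridline y = -2.
3. Fitting integer coefficients to these (and the overall shape) gives p.

2*x^2 - 3*x*y + x - y - 2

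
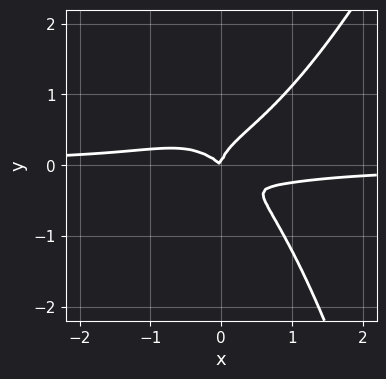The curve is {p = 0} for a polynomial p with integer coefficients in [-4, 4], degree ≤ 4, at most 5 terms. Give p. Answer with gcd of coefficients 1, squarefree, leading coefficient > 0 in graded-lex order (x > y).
3*x^3*y - x^2*y^2 - 3*y^3 + x^2 + x*y

First, deg p = 4.
Then, from the axis intercepts and sections: it crosses the y-axis at the gridline y = 0; one x-axis crossing is at x = 0.
Finally, solving for integer coefficients yields p as stated.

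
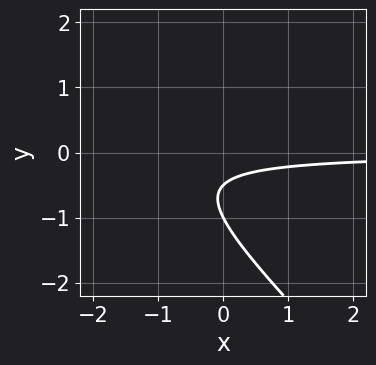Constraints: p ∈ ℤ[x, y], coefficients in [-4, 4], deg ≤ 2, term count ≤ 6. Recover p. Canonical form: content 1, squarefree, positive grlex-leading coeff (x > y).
The degree is 2 — the shape is more complex than any degree-1 curve.
From the axis intercepts and sections: it meets the y-axis at y = -1 (among the integer gridlines); the curve avoids every integer x-axis point in the box.
Together with the visible shape, these determine p as stated.

2*x*y + 2*y^2 + 3*y + 1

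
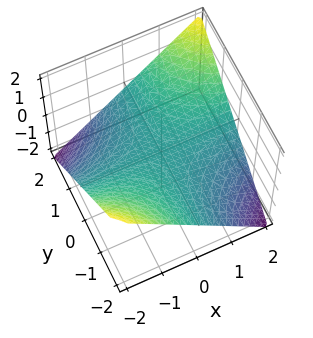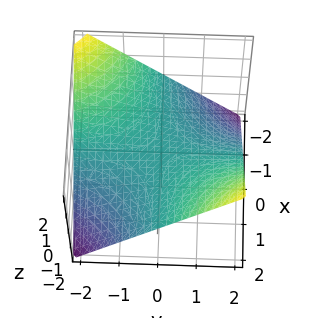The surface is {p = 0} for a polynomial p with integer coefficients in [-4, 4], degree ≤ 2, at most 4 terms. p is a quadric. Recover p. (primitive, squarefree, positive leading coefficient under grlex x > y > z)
x*y - 2*z

(a) deg p = 2.
(b) Reading off the gridlines: it crosses the z-axis at the gridline z = 0; every point of the x-axis in the box is on the surface.
(c) Solving for integer coefficients yields p as stated.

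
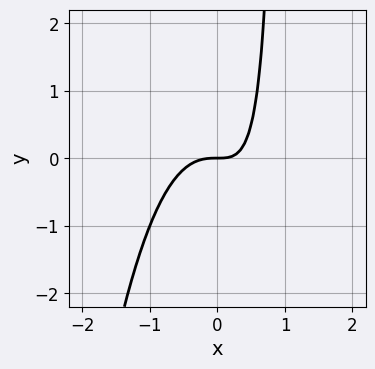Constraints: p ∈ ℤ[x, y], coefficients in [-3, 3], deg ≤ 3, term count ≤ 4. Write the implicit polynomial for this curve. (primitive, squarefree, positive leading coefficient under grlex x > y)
2*x^3 + x*y - y

The degree is 3 — no degree-2 curve has this shape.
From the visible intercepts: it crosses the x-axis at the gridline x = 0; it meets the y-axis at y = 0 (among the integer gridlines).
Putting this together gives p.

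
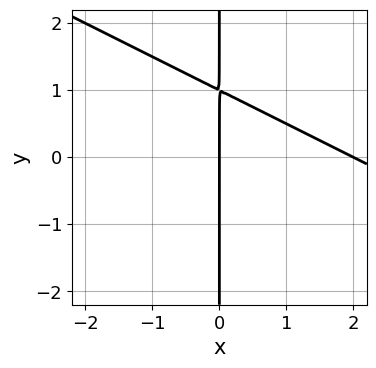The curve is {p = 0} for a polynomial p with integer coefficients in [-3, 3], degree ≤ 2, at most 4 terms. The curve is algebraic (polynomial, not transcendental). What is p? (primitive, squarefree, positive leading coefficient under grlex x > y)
(a) deg p = 2. A generic line meets the curve in up to 2 points.
(b) Against the integer gridlines: among the integer gridlines, it crosses the x-axis at x ∈ {0, 2}; every point of the y-axis in the box is on the curve.
(c) Solving for integer coefficients yields p as stated.

x^2 + 2*x*y - 2*x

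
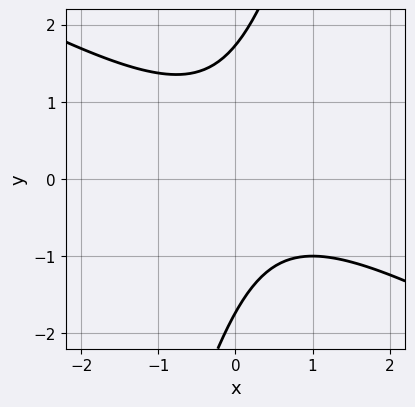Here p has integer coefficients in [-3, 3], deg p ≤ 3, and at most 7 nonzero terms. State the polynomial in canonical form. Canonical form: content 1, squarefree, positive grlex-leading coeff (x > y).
(a) deg p = 2. The shape is more complex than any degree-1 curve.
(b) From the axis intercepts and sections: it misses every integer gridline on the x-axis.
(c) Assembling these constraints gives the stated polynomial.

2*x^2 + 3*x*y - y^2 - x + 3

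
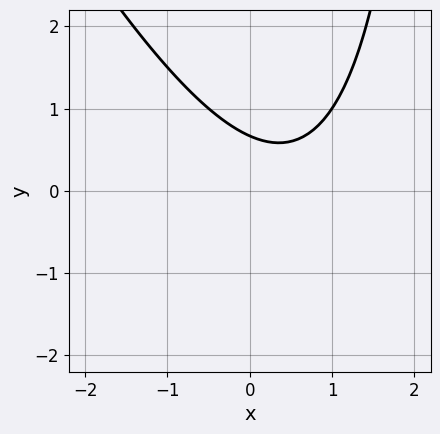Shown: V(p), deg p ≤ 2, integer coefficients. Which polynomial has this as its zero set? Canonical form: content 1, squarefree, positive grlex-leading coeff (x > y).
2*x^2 + x*y - 2*x - 3*y + 2

First, the degree is 2 — a generic line meets the curve in up to 2 points.
Next, reading off the gridlines: no x-intercept at any integer in the box.
Finally, matching integer coefficients to the picture gives p.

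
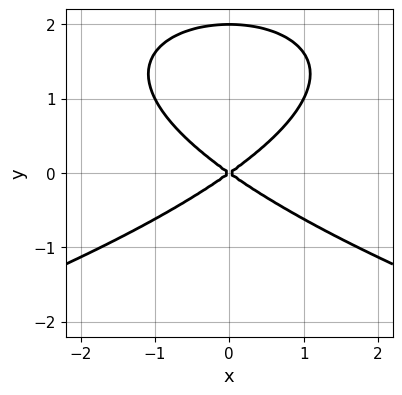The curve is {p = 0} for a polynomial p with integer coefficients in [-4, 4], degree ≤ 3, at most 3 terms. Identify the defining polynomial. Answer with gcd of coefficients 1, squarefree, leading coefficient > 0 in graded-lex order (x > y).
First, deg p = 3. No degree-2 curve has this shape.
Then, symmetries: the x ↦ −x reflection is a symmetry, so x appears only in even powers.
Next, reading off the gridlines: it crosses the x-axis at the gridline x = 0; the y-axis gridline crossings are at y ∈ {0, 2}.
Finally, fitting integer coefficients to these (and the overall shape) gives p.

y^3 + x^2 - 2*y^2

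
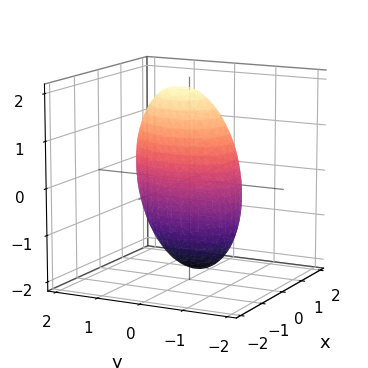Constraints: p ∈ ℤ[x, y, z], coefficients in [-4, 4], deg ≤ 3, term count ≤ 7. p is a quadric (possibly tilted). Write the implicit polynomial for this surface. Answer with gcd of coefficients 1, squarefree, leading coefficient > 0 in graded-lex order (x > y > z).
(a) deg p = 2.
(b) From the axis intercepts and sections: among the integer gridlines, it crosses the x-axis at x ∈ {-1, 1}.
(c) These observations pin down the coefficients.

3*x^2 - x*y + 2*x*z + 2*y^2 + z^2 - 3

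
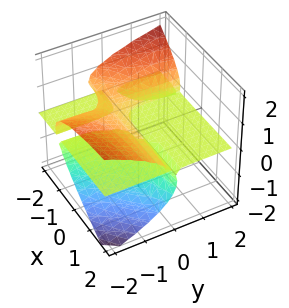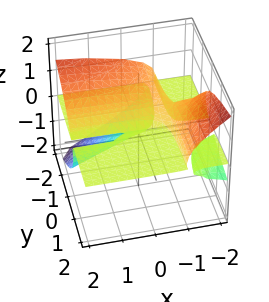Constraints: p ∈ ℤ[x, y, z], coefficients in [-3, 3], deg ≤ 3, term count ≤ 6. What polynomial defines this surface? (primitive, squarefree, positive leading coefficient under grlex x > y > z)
There are 2 components.
Degree: the shape is more complex than any degree-2 surface, so deg p = 3.
Against the integer gridlines: it crosses the z-axis at the gridline z = 0; every point of the x-axis in the box is on the surface; the visible y-axis segment lies entirely on the surface.
Solving for integer coefficients yields p as stated.

x*y*z + x*z^2 + 2*z^3 + y*z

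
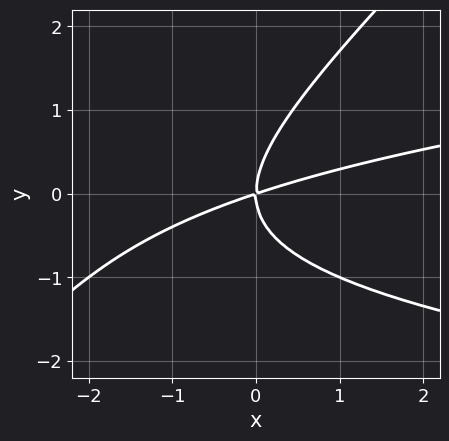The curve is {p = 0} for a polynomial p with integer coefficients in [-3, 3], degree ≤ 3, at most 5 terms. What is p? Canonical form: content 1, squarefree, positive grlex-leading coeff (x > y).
(a) The degree is 3 — a generic line meets the curve in up to 3 points.
(b) Observable constraints: it crosses the x-axis at the gridline x = 0; it meets the y-axis at y = 0 (among the integer gridlines).
(c) Putting this together gives p.

2*x*y^2 - 2*y^3 - x^2 + 3*x*y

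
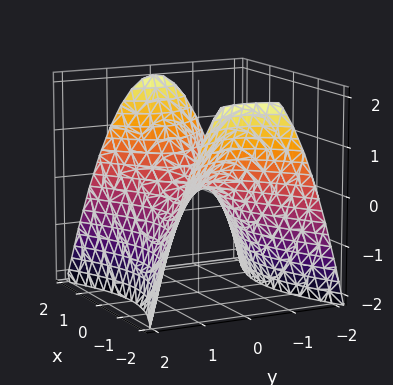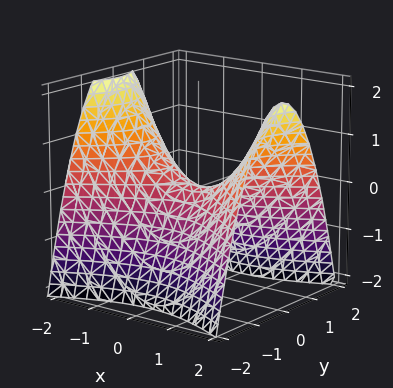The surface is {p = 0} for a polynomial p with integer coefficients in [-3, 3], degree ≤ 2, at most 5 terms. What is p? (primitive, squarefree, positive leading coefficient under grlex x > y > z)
x^2 - 2*y^2 - 2*z

First, the degree is 2 — a hyperbolic paraboloid; a quadric.
Then, symmetries: mirror symmetry x ↦ −x ⇒ only even powers of x; the y ↦ −y reflection is a symmetry, so y appears only in even powers.
Then, against the integer gridlines: one x-axis crossing is at x = 0; it crosses the z-axis at the gridline z = 0; one y-axis crossing is at y = 0.
Finally, together with the visible shape, these determine p as stated.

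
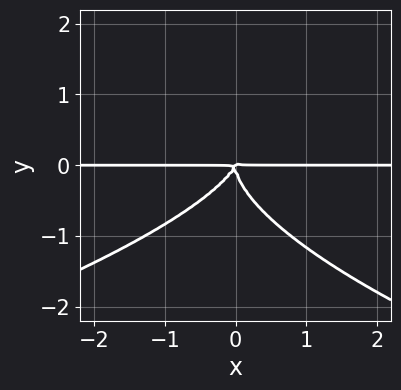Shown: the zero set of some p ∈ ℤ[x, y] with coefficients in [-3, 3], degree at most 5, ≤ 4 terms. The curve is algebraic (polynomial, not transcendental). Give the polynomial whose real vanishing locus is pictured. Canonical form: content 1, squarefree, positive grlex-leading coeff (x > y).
1. The degree is 4 — a generic line meets the curve in up to 4 points.
2. Against the integer gridlines: the visible x-axis segment lies entirely on the curve.
3. Together with the visible shape, these determine p as stated.

2*y^4 + 2*x^2*y - x*y^2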